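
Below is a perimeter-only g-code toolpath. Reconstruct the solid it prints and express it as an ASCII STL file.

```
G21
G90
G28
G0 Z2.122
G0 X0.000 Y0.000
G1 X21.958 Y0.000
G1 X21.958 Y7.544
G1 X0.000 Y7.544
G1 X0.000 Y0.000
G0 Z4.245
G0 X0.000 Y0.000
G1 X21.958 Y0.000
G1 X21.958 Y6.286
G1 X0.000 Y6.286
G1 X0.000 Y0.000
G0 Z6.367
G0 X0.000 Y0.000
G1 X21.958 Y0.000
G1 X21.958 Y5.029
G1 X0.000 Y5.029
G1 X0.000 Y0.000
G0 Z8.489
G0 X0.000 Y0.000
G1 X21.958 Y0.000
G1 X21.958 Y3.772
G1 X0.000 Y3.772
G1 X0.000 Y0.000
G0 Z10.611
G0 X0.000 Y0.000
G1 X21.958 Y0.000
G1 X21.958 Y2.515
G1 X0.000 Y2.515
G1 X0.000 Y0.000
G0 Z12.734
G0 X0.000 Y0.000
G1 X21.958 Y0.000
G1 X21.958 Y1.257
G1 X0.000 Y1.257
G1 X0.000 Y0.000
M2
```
solid part
  facet normal 0.0000 0.0000 -1.0000
    outer loop
      vertex 21.958 8.801 0.000
      vertex 21.958 0.000 0.000
      vertex 0.000 0.000 0.000
    endloop
  endfacet
  facet normal 0.0000 0.0000 -1.0000
    outer loop
      vertex 0.000 8.801 0.000
      vertex 21.958 8.801 0.000
      vertex 0.000 0.000 0.000
    endloop
  endfacet
  facet normal 0.0000 -1.0000 0.0000
    outer loop
      vertex 0.000 0.000 0.000
      vertex 21.958 0.000 0.000
      vertex 21.958 0.000 14.856
    endloop
  endfacet
  facet normal 0.0000 -1.0000 0.0000
    outer loop
      vertex 0.000 0.000 0.000
      vertex 21.958 0.000 14.856
      vertex 0.000 0.000 14.856
    endloop
  endfacet
  facet normal 0.0000 0.8604 0.5097
    outer loop
      vertex 0.000 0.000 14.856
      vertex 21.958 0.000 14.856
      vertex 21.958 8.801 0.000
    endloop
  endfacet
  facet normal 0.0000 0.8604 0.5097
    outer loop
      vertex 0.000 0.000 14.856
      vertex 21.958 8.801 0.000
      vertex 0.000 8.801 0.000
    endloop
  endfacet
  facet normal -1.0000 0.0000 0.0000
    outer loop
      vertex 0.000 0.000 14.856
      vertex 0.000 8.801 0.000
      vertex 0.000 0.000 0.000
    endloop
  endfacet
  facet normal 1.0000 0.0000 0.0000
    outer loop
      vertex 21.958 0.000 0.000
      vertex 21.958 8.801 0.000
      vertex 21.958 0.000 14.856
    endloop
  endfacet
endsolid part

The G0 Z moves step by Δz≈2.122 mm. The G1 loops shrink linearly with z, so the solid tapers from its base footprint up to z≈14.9. Closing with a flat bottom cap and the tapered top and triangulating gives 8 facets — a wedge (ramp): 22 × 8.8 mm base, rising to 14.9 mm along the y=0 edge and sloping linearly to z=0 at y=8.8.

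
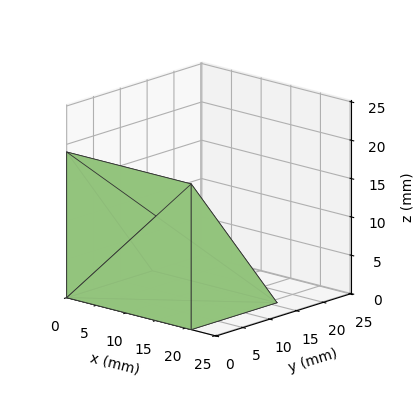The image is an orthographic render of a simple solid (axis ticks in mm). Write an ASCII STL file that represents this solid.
Reading the render: the shape is a wedge (ramp): 21 × 16 mm base, rising to 19 mm along the y=0 edge and sloping linearly to z=0 at y=16 (dimensions read to the nearest mm from the axis ticks). For the STL, each face is triangulated and given an outward normal.

solid part
  facet normal 0.0000 0.0000 -1.0000
    outer loop
      vertex 21.0 16.0 0.0
      vertex 21.0 0.0 0.0
      vertex 0.0 0.0 0.0
    endloop
  endfacet
  facet normal 0.0000 0.0000 -1.0000
    outer loop
      vertex 0.0 16.0 0.0
      vertex 21.0 16.0 0.0
      vertex 0.0 0.0 0.0
    endloop
  endfacet
  facet normal 0.0000 -1.0000 0.0000
    outer loop
      vertex 0.0 0.0 0.0
      vertex 21.0 0.0 0.0
      vertex 21.0 0.0 19.0
    endloop
  endfacet
  facet normal 0.0000 -1.0000 0.0000
    outer loop
      vertex 0.0 0.0 0.0
      vertex 21.0 0.0 19.0
      vertex 0.0 0.0 19.0
    endloop
  endfacet
  facet normal 0.0000 0.7649 0.6441
    outer loop
      vertex 0.0 0.0 19.0
      vertex 21.0 0.0 19.0
      vertex 21.0 16.0 0.0
    endloop
  endfacet
  facet normal 0.0000 0.7649 0.6441
    outer loop
      vertex 0.0 0.0 19.0
      vertex 21.0 16.0 0.0
      vertex 0.0 16.0 0.0
    endloop
  endfacet
  facet normal -1.0000 0.0000 0.0000
    outer loop
      vertex 0.0 0.0 19.0
      vertex 0.0 16.0 0.0
      vertex 0.0 0.0 0.0
    endloop
  endfacet
  facet normal 1.0000 0.0000 0.0000
    outer loop
      vertex 21.0 0.0 0.0
      vertex 21.0 16.0 0.0
      vertex 21.0 0.0 19.0
    endloop
  endfacet
endsolid part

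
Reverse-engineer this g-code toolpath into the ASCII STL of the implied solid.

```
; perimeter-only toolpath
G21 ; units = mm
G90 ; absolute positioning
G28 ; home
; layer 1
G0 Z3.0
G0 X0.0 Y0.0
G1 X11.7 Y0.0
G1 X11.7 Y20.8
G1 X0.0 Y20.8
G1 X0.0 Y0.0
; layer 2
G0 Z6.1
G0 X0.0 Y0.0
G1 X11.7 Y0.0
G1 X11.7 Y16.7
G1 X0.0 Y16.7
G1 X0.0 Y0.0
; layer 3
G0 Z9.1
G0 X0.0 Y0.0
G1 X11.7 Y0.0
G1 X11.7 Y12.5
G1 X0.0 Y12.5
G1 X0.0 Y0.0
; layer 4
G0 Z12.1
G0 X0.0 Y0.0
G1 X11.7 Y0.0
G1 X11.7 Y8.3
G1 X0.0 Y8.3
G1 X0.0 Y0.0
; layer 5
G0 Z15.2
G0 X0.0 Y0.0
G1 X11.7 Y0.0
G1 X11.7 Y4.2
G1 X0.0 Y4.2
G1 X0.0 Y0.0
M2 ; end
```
solid part
  facet normal 0.0000 0.0000 -1.0000
    outer loop
      vertex 11.7 25.0 0.0
      vertex 11.7 0.0 0.0
      vertex 0.0 0.0 0.0
    endloop
  endfacet
  facet normal 0.0000 0.0000 -1.0000
    outer loop
      vertex 0.0 25.0 0.0
      vertex 11.7 25.0 0.0
      vertex 0.0 0.0 0.0
    endloop
  endfacet
  facet normal 0.0000 -1.0000 0.0000
    outer loop
      vertex 0.0 0.0 0.0
      vertex 11.7 0.0 0.0
      vertex 11.7 0.0 18.2
    endloop
  endfacet
  facet normal 0.0000 -1.0000 0.0000
    outer loop
      vertex 0.0 0.0 0.0
      vertex 11.7 0.0 18.2
      vertex 0.0 0.0 18.2
    endloop
  endfacet
  facet normal 0.0000 0.5886 0.8085
    outer loop
      vertex 0.0 0.0 18.2
      vertex 11.7 0.0 18.2
      vertex 11.7 25.0 0.0
    endloop
  endfacet
  facet normal 0.0000 0.5886 0.8085
    outer loop
      vertex 0.0 0.0 18.2
      vertex 11.7 25.0 0.0
      vertex 0.0 25.0 0.0
    endloop
  endfacet
  facet normal -1.0000 0.0000 0.0000
    outer loop
      vertex 0.0 0.0 18.2
      vertex 0.0 25.0 0.0
      vertex 0.0 0.0 0.0
    endloop
  endfacet
  facet normal 1.0000 0.0000 0.0000
    outer loop
      vertex 11.7 0.0 0.0
      vertex 11.7 25.0 0.0
      vertex 11.7 0.0 18.2
    endloop
  endfacet
endsolid part

The G0 Z moves step by Δz≈3.0 mm. The G1 loops shrink linearly with z, so the solid tapers from its base footprint up to z≈18.2. Closing with a flat bottom cap and the tapered top and triangulating gives 8 facets — a wedge (ramp): 11.7 × 25 mm base, rising to 18.2 mm along the y=0 edge and sloping linearly to z=0 at y=25.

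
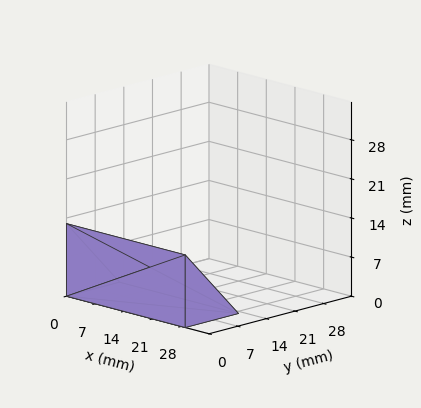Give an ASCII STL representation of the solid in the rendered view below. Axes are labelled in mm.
Reading the render: the shape is a wedge (ramp): 29 × 13 mm base, rising to 13 mm along the y=0 edge and sloping linearly to z=0 at y=13 (dimensions read to the nearest mm from the axis ticks). For the STL, each face is triangulated and given an outward normal.

solid part
  facet normal 0.0000 0.0000 -1.0000
    outer loop
      vertex 29.00 13.00 0.00
      vertex 29.00 0.00 0.00
      vertex 0.00 0.00 0.00
    endloop
  endfacet
  facet normal 0.0000 0.0000 -1.0000
    outer loop
      vertex 0.00 13.00 0.00
      vertex 29.00 13.00 0.00
      vertex 0.00 0.00 0.00
    endloop
  endfacet
  facet normal 0.0000 -1.0000 0.0000
    outer loop
      vertex 0.00 0.00 0.00
      vertex 29.00 0.00 0.00
      vertex 29.00 0.00 13.00
    endloop
  endfacet
  facet normal 0.0000 -1.0000 0.0000
    outer loop
      vertex 0.00 0.00 0.00
      vertex 29.00 0.00 13.00
      vertex 0.00 0.00 13.00
    endloop
  endfacet
  facet normal 0.0000 0.7071 0.7071
    outer loop
      vertex 0.00 0.00 13.00
      vertex 29.00 0.00 13.00
      vertex 29.00 13.00 0.00
    endloop
  endfacet
  facet normal 0.0000 0.7071 0.7071
    outer loop
      vertex 0.00 0.00 13.00
      vertex 29.00 13.00 0.00
      vertex 0.00 13.00 0.00
    endloop
  endfacet
  facet normal -1.0000 0.0000 0.0000
    outer loop
      vertex 0.00 0.00 13.00
      vertex 0.00 13.00 0.00
      vertex 0.00 0.00 0.00
    endloop
  endfacet
  facet normal 1.0000 0.0000 0.0000
    outer loop
      vertex 29.00 0.00 0.00
      vertex 29.00 13.00 0.00
      vertex 29.00 0.00 13.00
    endloop
  endfacet
endsolid part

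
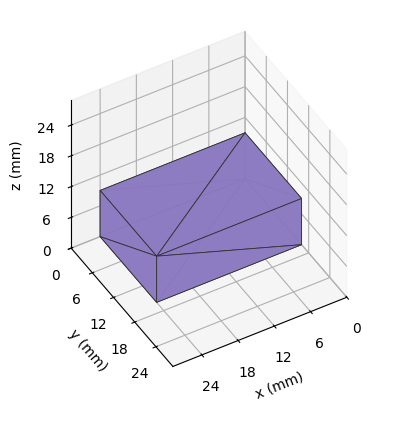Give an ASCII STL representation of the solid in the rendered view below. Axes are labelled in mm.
Reading the render: the shape is a rectangular box, roughly 24 × 16 mm footprint and 9 mm tall (dimensions read to the nearest mm from the axis ticks). For the STL, each face is triangulated and given an outward normal.

solid part
  facet normal 0.0000 0.0000 -1.0000
    outer loop
      vertex 24.00 16.00 0.00
      vertex 24.00 0.00 0.00
      vertex 0.00 0.00 0.00
    endloop
  endfacet
  facet normal 0.0000 0.0000 -1.0000
    outer loop
      vertex 0.00 16.00 0.00
      vertex 24.00 16.00 0.00
      vertex 0.00 0.00 0.00
    endloop
  endfacet
  facet normal 0.0000 0.0000 1.0000
    outer loop
      vertex 0.00 0.00 9.00
      vertex 24.00 0.00 9.00
      vertex 24.00 16.00 9.00
    endloop
  endfacet
  facet normal 0.0000 0.0000 1.0000
    outer loop
      vertex 0.00 0.00 9.00
      vertex 24.00 16.00 9.00
      vertex 0.00 16.00 9.00
    endloop
  endfacet
  facet normal 0.0000 -1.0000 0.0000
    outer loop
      vertex 0.00 0.00 0.00
      vertex 24.00 0.00 0.00
      vertex 24.00 0.00 9.00
    endloop
  endfacet
  facet normal 0.0000 -1.0000 0.0000
    outer loop
      vertex 0.00 0.00 0.00
      vertex 24.00 0.00 9.00
      vertex 0.00 0.00 9.00
    endloop
  endfacet
  facet normal 0.0000 1.0000 0.0000
    outer loop
      vertex 24.00 16.00 9.00
      vertex 24.00 16.00 0.00
      vertex 0.00 16.00 0.00
    endloop
  endfacet
  facet normal 0.0000 1.0000 0.0000
    outer loop
      vertex 0.00 16.00 9.00
      vertex 24.00 16.00 9.00
      vertex 0.00 16.00 0.00
    endloop
  endfacet
  facet normal -1.0000 0.0000 0.0000
    outer loop
      vertex 0.00 16.00 9.00
      vertex 0.00 16.00 0.00
      vertex 0.00 0.00 0.00
    endloop
  endfacet
  facet normal -1.0000 0.0000 0.0000
    outer loop
      vertex 0.00 0.00 9.00
      vertex 0.00 16.00 9.00
      vertex 0.00 0.00 0.00
    endloop
  endfacet
  facet normal 1.0000 0.0000 0.0000
    outer loop
      vertex 24.00 0.00 0.00
      vertex 24.00 16.00 0.00
      vertex 24.00 16.00 9.00
    endloop
  endfacet
  facet normal 1.0000 0.0000 0.0000
    outer loop
      vertex 24.00 0.00 0.00
      vertex 24.00 16.00 9.00
      vertex 24.00 0.00 9.00
    endloop
  endfacet
endsolid part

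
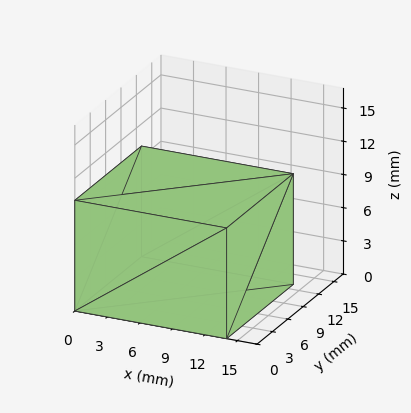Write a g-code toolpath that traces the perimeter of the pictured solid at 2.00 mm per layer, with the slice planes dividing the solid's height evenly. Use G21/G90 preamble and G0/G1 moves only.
Reading the render: the shape is a rectangular box, roughly 14 × 13 mm footprint and 10 mm tall (dimensions read to the nearest mm from the axis ticks). For the g-code, the solid's height is divided into equal slices at the stated Δz and each level perimeter traced with G1 moves after a G0 lift.

; perimeter-only toolpath
G21 ; units = mm
G90 ; absolute positioning
G28 ; home
; layer 1
G0 Z2.00
G0 X0.00 Y0.00
G1 X14.00 Y0.00
G1 X14.00 Y13.00
G1 X0.00 Y13.00
G1 X0.00 Y0.00
; layer 2
G0 Z4.00
G0 X0.00 Y0.00
G1 X14.00 Y0.00
G1 X14.00 Y13.00
G1 X0.00 Y13.00
G1 X0.00 Y0.00
; layer 3
G0 Z6.00
G0 X0.00 Y0.00
G1 X14.00 Y0.00
G1 X14.00 Y13.00
G1 X0.00 Y13.00
G1 X0.00 Y0.00
; layer 4
G0 Z8.00
G0 X0.00 Y0.00
G1 X14.00 Y0.00
G1 X14.00 Y13.00
G1 X0.00 Y13.00
G1 X0.00 Y0.00
; layer 5
G0 Z10.00
G0 X0.00 Y0.00
G1 X14.00 Y0.00
G1 X14.00 Y13.00
G1 X0.00 Y13.00
G1 X0.00 Y0.00
M2 ; end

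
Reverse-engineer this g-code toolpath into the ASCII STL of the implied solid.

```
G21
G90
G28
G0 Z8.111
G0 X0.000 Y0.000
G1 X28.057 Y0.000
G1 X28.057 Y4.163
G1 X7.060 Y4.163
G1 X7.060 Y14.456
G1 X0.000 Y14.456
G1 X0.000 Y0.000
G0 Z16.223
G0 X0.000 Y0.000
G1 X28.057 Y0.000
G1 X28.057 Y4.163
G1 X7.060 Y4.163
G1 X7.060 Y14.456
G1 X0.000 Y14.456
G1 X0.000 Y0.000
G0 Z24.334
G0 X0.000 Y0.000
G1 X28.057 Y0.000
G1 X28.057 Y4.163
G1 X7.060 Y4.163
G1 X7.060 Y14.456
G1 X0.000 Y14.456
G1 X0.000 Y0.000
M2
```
solid part
  facet normal 0.0000 0.0000 -1.0000
    outer loop
      vertex 28.057 4.163 0.000
      vertex 28.057 0.000 0.000
      vertex 0.000 0.000 0.000
    endloop
  endfacet
  facet normal 0.0000 0.0000 -1.0000
    outer loop
      vertex 7.060 4.163 0.000
      vertex 28.057 4.163 0.000
      vertex 0.000 0.000 0.000
    endloop
  endfacet
  facet normal 0.0000 0.0000 -1.0000
    outer loop
      vertex 7.060 14.456 0.000
      vertex 7.060 4.163 0.000
      vertex 0.000 0.000 0.000
    endloop
  endfacet
  facet normal 0.0000 0.0000 -1.0000
    outer loop
      vertex 0.000 14.456 0.000
      vertex 7.060 14.456 0.000
      vertex 0.000 0.000 0.000
    endloop
  endfacet
  facet normal 0.0000 0.0000 1.0000
    outer loop
      vertex 0.000 0.000 24.334
      vertex 28.057 0.000 24.334
      vertex 28.057 4.163 24.334
    endloop
  endfacet
  facet normal 0.0000 0.0000 1.0000
    outer loop
      vertex 0.000 0.000 24.334
      vertex 28.057 4.163 24.334
      vertex 7.060 4.163 24.334
    endloop
  endfacet
  facet normal 0.0000 0.0000 1.0000
    outer loop
      vertex 0.000 0.000 24.334
      vertex 7.060 4.163 24.334
      vertex 7.060 14.456 24.334
    endloop
  endfacet
  facet normal 0.0000 0.0000 1.0000
    outer loop
      vertex 0.000 0.000 24.334
      vertex 7.060 14.456 24.334
      vertex 0.000 14.456 24.334
    endloop
  endfacet
  facet normal 0.0000 -1.0000 0.0000
    outer loop
      vertex 0.000 0.000 0.000
      vertex 28.057 0.000 0.000
      vertex 28.057 0.000 24.334
    endloop
  endfacet
  facet normal 0.0000 -1.0000 0.0000
    outer loop
      vertex 0.000 0.000 0.000
      vertex 28.057 0.000 24.334
      vertex 0.000 0.000 24.334
    endloop
  endfacet
  facet normal 1.0000 0.0000 0.0000
    outer loop
      vertex 28.057 0.000 0.000
      vertex 28.057 4.163 0.000
      vertex 28.057 4.163 24.334
    endloop
  endfacet
  facet normal 1.0000 0.0000 0.0000
    outer loop
      vertex 28.057 0.000 0.000
      vertex 28.057 4.163 24.334
      vertex 28.057 0.000 24.334
    endloop
  endfacet
  facet normal 0.0000 1.0000 0.0000
    outer loop
      vertex 28.057 4.163 0.000
      vertex 7.060 4.163 0.000
      vertex 7.060 4.163 24.334
    endloop
  endfacet
  facet normal 0.0000 1.0000 0.0000
    outer loop
      vertex 28.057 4.163 0.000
      vertex 7.060 4.163 24.334
      vertex 28.057 4.163 24.334
    endloop
  endfacet
  facet normal 1.0000 0.0000 0.0000
    outer loop
      vertex 7.060 4.163 0.000
      vertex 7.060 14.456 0.000
      vertex 7.060 14.456 24.334
    endloop
  endfacet
  facet normal 1.0000 0.0000 0.0000
    outer loop
      vertex 7.060 4.163 0.000
      vertex 7.060 14.456 24.334
      vertex 7.060 4.163 24.334
    endloop
  endfacet
  facet normal 0.0000 1.0000 0.0000
    outer loop
      vertex 7.060 14.456 0.000
      vertex 0.000 14.456 0.000
      vertex 0.000 14.456 24.334
    endloop
  endfacet
  facet normal 0.0000 1.0000 0.0000
    outer loop
      vertex 7.060 14.456 0.000
      vertex 0.000 14.456 24.334
      vertex 7.060 14.456 24.334
    endloop
  endfacet
  facet normal -1.0000 0.0000 0.0000
    outer loop
      vertex 0.000 14.456 0.000
      vertex 0.000 0.000 0.000
      vertex 0.000 0.000 24.334
    endloop
  endfacet
  facet normal -1.0000 0.0000 0.0000
    outer loop
      vertex 0.000 14.456 0.000
      vertex 0.000 0.000 24.334
      vertex 0.000 14.456 24.334
    endloop
  endfacet
endsolid part

The G0 Z moves step by Δz≈8.111 mm. Every layer's G1 loop is the same polygon, so the solid is a straight extrusion of it from z=0 to z≈24.3. Closing with flat bottom and top caps and triangulating gives 20 facets — an L-shaped prism: outer 28.1 × 14.5 mm, arm thicknesses ≈ 4.16 mm (horizontal) and 7.06 mm (vertical), extruded 24.3 mm in z.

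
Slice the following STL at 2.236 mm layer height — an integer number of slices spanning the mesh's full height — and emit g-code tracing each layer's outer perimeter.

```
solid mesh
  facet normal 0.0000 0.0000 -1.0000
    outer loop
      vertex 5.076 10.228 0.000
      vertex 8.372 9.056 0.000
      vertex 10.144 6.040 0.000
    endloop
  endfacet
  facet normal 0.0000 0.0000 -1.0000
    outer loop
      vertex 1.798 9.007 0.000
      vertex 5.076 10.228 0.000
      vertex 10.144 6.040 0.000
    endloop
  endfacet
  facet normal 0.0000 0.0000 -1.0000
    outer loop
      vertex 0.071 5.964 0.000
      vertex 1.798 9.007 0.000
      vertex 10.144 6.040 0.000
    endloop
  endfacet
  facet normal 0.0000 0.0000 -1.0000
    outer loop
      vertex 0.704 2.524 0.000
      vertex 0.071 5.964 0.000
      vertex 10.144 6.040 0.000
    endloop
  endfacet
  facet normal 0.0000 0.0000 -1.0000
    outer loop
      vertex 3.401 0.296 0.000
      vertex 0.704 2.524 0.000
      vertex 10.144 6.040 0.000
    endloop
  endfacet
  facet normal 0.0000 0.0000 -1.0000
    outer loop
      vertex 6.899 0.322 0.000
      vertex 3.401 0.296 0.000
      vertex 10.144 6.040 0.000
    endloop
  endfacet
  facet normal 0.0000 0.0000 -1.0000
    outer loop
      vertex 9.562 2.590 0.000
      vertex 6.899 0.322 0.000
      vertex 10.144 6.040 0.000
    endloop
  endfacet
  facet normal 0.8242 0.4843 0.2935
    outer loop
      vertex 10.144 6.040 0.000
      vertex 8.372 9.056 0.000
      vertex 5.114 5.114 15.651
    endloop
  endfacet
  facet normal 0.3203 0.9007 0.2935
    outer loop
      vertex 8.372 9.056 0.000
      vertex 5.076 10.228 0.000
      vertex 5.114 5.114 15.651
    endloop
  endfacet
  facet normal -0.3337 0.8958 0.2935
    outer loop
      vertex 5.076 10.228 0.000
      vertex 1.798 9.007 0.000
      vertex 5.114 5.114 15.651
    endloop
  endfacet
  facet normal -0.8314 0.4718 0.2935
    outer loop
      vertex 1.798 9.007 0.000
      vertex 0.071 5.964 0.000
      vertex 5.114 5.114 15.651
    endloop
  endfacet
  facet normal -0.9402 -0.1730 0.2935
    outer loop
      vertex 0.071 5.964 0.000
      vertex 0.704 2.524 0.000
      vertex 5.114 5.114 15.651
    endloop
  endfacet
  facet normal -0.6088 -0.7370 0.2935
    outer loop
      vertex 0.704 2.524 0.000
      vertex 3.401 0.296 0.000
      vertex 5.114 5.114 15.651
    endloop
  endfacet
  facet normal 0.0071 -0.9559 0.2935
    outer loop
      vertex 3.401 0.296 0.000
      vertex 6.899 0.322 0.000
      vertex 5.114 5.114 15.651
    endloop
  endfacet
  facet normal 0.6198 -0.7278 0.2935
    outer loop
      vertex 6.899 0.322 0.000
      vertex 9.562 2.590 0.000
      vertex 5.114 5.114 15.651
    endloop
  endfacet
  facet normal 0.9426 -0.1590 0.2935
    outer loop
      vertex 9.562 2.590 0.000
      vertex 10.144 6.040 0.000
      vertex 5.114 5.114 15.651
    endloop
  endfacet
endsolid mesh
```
; perimeter-only toolpath
G21 ; units = mm
G90 ; absolute positioning
G28 ; home
; layer 1
G0 Z2.236
G0 X9.425 Y5.908
G1 X7.907 Y8.493
G1 X5.081 Y9.497
G1 X2.272 Y8.451
G1 X0.791 Y5.843
G1 X1.334 Y2.894
G1 X3.646 Y0.984
G1 X6.644 Y1.007
G1 X8.927 Y2.951
G1 X9.425 Y5.908
; layer 2
G0 Z4.472
G0 X8.707 Y5.775
G1 X7.441 Y7.930
G1 X5.087 Y8.767
G1 X2.745 Y7.895
G1 X1.512 Y5.721
G1 X1.964 Y3.264
G1 X3.890 Y1.673
G1 X6.389 Y1.691
G1 X8.291 Y3.311
G1 X8.707 Y5.775
; layer 3
G0 Z6.708
G0 X7.988 Y5.643
G1 X6.976 Y7.367
G1 X5.092 Y8.036
G1 X3.219 Y7.339
G1 X2.232 Y5.600
G1 X2.594 Y3.634
G1 X4.135 Y2.361
G1 X6.134 Y2.376
G1 X7.656 Y3.672
G1 X7.988 Y5.643
; layer 4
G0 Z8.943
G0 X7.270 Y5.511
G1 X6.510 Y6.803
G1 X5.098 Y7.306
G1 X3.693 Y6.782
G1 X2.953 Y5.478
G1 X3.224 Y4.004
G1 X4.380 Y3.049
G1 X5.879 Y3.060
G1 X7.020 Y4.032
G1 X7.270 Y5.511
; layer 5
G0 Z11.179
G0 X6.551 Y5.379
G1 X6.045 Y6.240
G1 X5.103 Y6.575
G1 X4.167 Y6.226
G1 X3.673 Y5.357
G1 X3.854 Y4.374
G1 X4.625 Y3.737
G1 X5.624 Y3.745
G1 X6.385 Y4.393
G1 X6.551 Y5.379
; layer 6
G0 Z13.415
G0 X5.833 Y5.246
G1 X5.579 Y5.677
G1 X5.109 Y5.845
G1 X4.640 Y5.670
G1 X4.394 Y5.235
G1 X4.484 Y4.744
G1 X4.869 Y4.426
G1 X5.369 Y4.429
G1 X5.749 Y4.753
G1 X5.833 Y5.246
M2 ; end

The solid is a regular 9-sided pyramid, base circumscribed radius ≈ 5.11 mm, apex at z ≈ 15.7 mm. Slicing at Δz = 2.236 mm — 7 equal slices spanning the solid's height, so layer i sits at z = i·h/7 — gives 6 non-empty perimeters. Each is a 9-segment closed polygon; G0 lifts to the layer z and rapids to the start vertex, then G1 traces the edges. The cross-section shrinks linearly with z (the slice at the apex is degenerate and omitted).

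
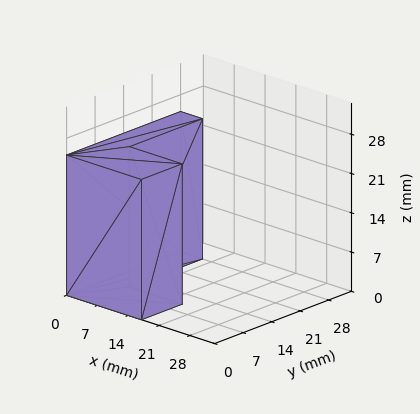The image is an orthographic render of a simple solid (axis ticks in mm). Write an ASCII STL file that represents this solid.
Reading the render: the shape is an L-shaped prism: outer 17 × 28 mm, arm thicknesses ≈ 10 mm (horizontal) and 5 mm (vertical), extruded 25 mm in z (dimensions read to the nearest mm from the axis ticks). For the STL, each face is triangulated and given an outward normal.

solid part
  facet normal 0.0000 0.0000 -1.0000
    outer loop
      vertex 17.000 10.000 0.000
      vertex 17.000 0.000 0.000
      vertex 0.000 0.000 0.000
    endloop
  endfacet
  facet normal 0.0000 0.0000 -1.0000
    outer loop
      vertex 5.000 10.000 0.000
      vertex 17.000 10.000 0.000
      vertex 0.000 0.000 0.000
    endloop
  endfacet
  facet normal 0.0000 0.0000 -1.0000
    outer loop
      vertex 5.000 28.000 0.000
      vertex 5.000 10.000 0.000
      vertex 0.000 0.000 0.000
    endloop
  endfacet
  facet normal 0.0000 0.0000 -1.0000
    outer loop
      vertex 0.000 28.000 0.000
      vertex 5.000 28.000 0.000
      vertex 0.000 0.000 0.000
    endloop
  endfacet
  facet normal 0.0000 0.0000 1.0000
    outer loop
      vertex 0.000 0.000 25.000
      vertex 17.000 0.000 25.000
      vertex 17.000 10.000 25.000
    endloop
  endfacet
  facet normal 0.0000 0.0000 1.0000
    outer loop
      vertex 0.000 0.000 25.000
      vertex 17.000 10.000 25.000
      vertex 5.000 10.000 25.000
    endloop
  endfacet
  facet normal 0.0000 0.0000 1.0000
    outer loop
      vertex 0.000 0.000 25.000
      vertex 5.000 10.000 25.000
      vertex 5.000 28.000 25.000
    endloop
  endfacet
  facet normal 0.0000 0.0000 1.0000
    outer loop
      vertex 0.000 0.000 25.000
      vertex 5.000 28.000 25.000
      vertex 0.000 28.000 25.000
    endloop
  endfacet
  facet normal 0.0000 -1.0000 0.0000
    outer loop
      vertex 0.000 0.000 0.000
      vertex 17.000 0.000 0.000
      vertex 17.000 0.000 25.000
    endloop
  endfacet
  facet normal 0.0000 -1.0000 0.0000
    outer loop
      vertex 0.000 0.000 0.000
      vertex 17.000 0.000 25.000
      vertex 0.000 0.000 25.000
    endloop
  endfacet
  facet normal 1.0000 0.0000 0.0000
    outer loop
      vertex 17.000 0.000 0.000
      vertex 17.000 10.000 0.000
      vertex 17.000 10.000 25.000
    endloop
  endfacet
  facet normal 1.0000 0.0000 0.0000
    outer loop
      vertex 17.000 0.000 0.000
      vertex 17.000 10.000 25.000
      vertex 17.000 0.000 25.000
    endloop
  endfacet
  facet normal 0.0000 1.0000 0.0000
    outer loop
      vertex 17.000 10.000 0.000
      vertex 5.000 10.000 0.000
      vertex 5.000 10.000 25.000
    endloop
  endfacet
  facet normal 0.0000 1.0000 0.0000
    outer loop
      vertex 17.000 10.000 0.000
      vertex 5.000 10.000 25.000
      vertex 17.000 10.000 25.000
    endloop
  endfacet
  facet normal 1.0000 0.0000 0.0000
    outer loop
      vertex 5.000 10.000 0.000
      vertex 5.000 28.000 0.000
      vertex 5.000 28.000 25.000
    endloop
  endfacet
  facet normal 1.0000 0.0000 0.0000
    outer loop
      vertex 5.000 10.000 0.000
      vertex 5.000 28.000 25.000
      vertex 5.000 10.000 25.000
    endloop
  endfacet
  facet normal 0.0000 1.0000 0.0000
    outer loop
      vertex 5.000 28.000 0.000
      vertex 0.000 28.000 0.000
      vertex 0.000 28.000 25.000
    endloop
  endfacet
  facet normal 0.0000 1.0000 0.0000
    outer loop
      vertex 5.000 28.000 0.000
      vertex 0.000 28.000 25.000
      vertex 5.000 28.000 25.000
    endloop
  endfacet
  facet normal -1.0000 0.0000 0.0000
    outer loop
      vertex 0.000 28.000 0.000
      vertex 0.000 0.000 0.000
      vertex 0.000 0.000 25.000
    endloop
  endfacet
  facet normal -1.0000 0.0000 0.0000
    outer loop
      vertex 0.000 28.000 0.000
      vertex 0.000 0.000 25.000
      vertex 0.000 28.000 25.000
    endloop
  endfacet
endsolid part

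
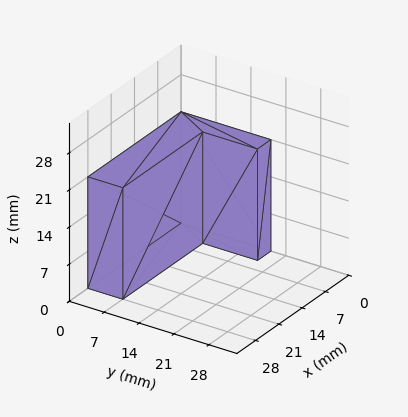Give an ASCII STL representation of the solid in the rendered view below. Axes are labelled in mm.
Reading the render: the shape is an L-shaped prism: outer 28 × 18 mm, arm thicknesses ≈ 7 mm (horizontal) and 4 mm (vertical), extruded 21 mm in z (dimensions read to the nearest mm from the axis ticks). For the STL, each face is triangulated and given an outward normal.

solid part
  facet normal 0.0000 0.0000 -1.0000
    outer loop
      vertex 28.000 7.000 0.000
      vertex 28.000 0.000 0.000
      vertex 0.000 0.000 0.000
    endloop
  endfacet
  facet normal 0.0000 0.0000 -1.0000
    outer loop
      vertex 4.000 7.000 0.000
      vertex 28.000 7.000 0.000
      vertex 0.000 0.000 0.000
    endloop
  endfacet
  facet normal 0.0000 0.0000 -1.0000
    outer loop
      vertex 4.000 18.000 0.000
      vertex 4.000 7.000 0.000
      vertex 0.000 0.000 0.000
    endloop
  endfacet
  facet normal 0.0000 0.0000 -1.0000
    outer loop
      vertex 0.000 18.000 0.000
      vertex 4.000 18.000 0.000
      vertex 0.000 0.000 0.000
    endloop
  endfacet
  facet normal 0.0000 0.0000 1.0000
    outer loop
      vertex 0.000 0.000 21.000
      vertex 28.000 0.000 21.000
      vertex 28.000 7.000 21.000
    endloop
  endfacet
  facet normal 0.0000 0.0000 1.0000
    outer loop
      vertex 0.000 0.000 21.000
      vertex 28.000 7.000 21.000
      vertex 4.000 7.000 21.000
    endloop
  endfacet
  facet normal 0.0000 0.0000 1.0000
    outer loop
      vertex 0.000 0.000 21.000
      vertex 4.000 7.000 21.000
      vertex 4.000 18.000 21.000
    endloop
  endfacet
  facet normal 0.0000 0.0000 1.0000
    outer loop
      vertex 0.000 0.000 21.000
      vertex 4.000 18.000 21.000
      vertex 0.000 18.000 21.000
    endloop
  endfacet
  facet normal 0.0000 -1.0000 0.0000
    outer loop
      vertex 0.000 0.000 0.000
      vertex 28.000 0.000 0.000
      vertex 28.000 0.000 21.000
    endloop
  endfacet
  facet normal 0.0000 -1.0000 0.0000
    outer loop
      vertex 0.000 0.000 0.000
      vertex 28.000 0.000 21.000
      vertex 0.000 0.000 21.000
    endloop
  endfacet
  facet normal 1.0000 0.0000 0.0000
    outer loop
      vertex 28.000 0.000 0.000
      vertex 28.000 7.000 0.000
      vertex 28.000 7.000 21.000
    endloop
  endfacet
  facet normal 1.0000 0.0000 0.0000
    outer loop
      vertex 28.000 0.000 0.000
      vertex 28.000 7.000 21.000
      vertex 28.000 0.000 21.000
    endloop
  endfacet
  facet normal 0.0000 1.0000 0.0000
    outer loop
      vertex 28.000 7.000 0.000
      vertex 4.000 7.000 0.000
      vertex 4.000 7.000 21.000
    endloop
  endfacet
  facet normal 0.0000 1.0000 0.0000
    outer loop
      vertex 28.000 7.000 0.000
      vertex 4.000 7.000 21.000
      vertex 28.000 7.000 21.000
    endloop
  endfacet
  facet normal 1.0000 0.0000 0.0000
    outer loop
      vertex 4.000 7.000 0.000
      vertex 4.000 18.000 0.000
      vertex 4.000 18.000 21.000
    endloop
  endfacet
  facet normal 1.0000 0.0000 0.0000
    outer loop
      vertex 4.000 7.000 0.000
      vertex 4.000 18.000 21.000
      vertex 4.000 7.000 21.000
    endloop
  endfacet
  facet normal 0.0000 1.0000 0.0000
    outer loop
      vertex 4.000 18.000 0.000
      vertex 0.000 18.000 0.000
      vertex 0.000 18.000 21.000
    endloop
  endfacet
  facet normal 0.0000 1.0000 0.0000
    outer loop
      vertex 4.000 18.000 0.000
      vertex 0.000 18.000 21.000
      vertex 4.000 18.000 21.000
    endloop
  endfacet
  facet normal -1.0000 0.0000 0.0000
    outer loop
      vertex 0.000 18.000 0.000
      vertex 0.000 0.000 0.000
      vertex 0.000 0.000 21.000
    endloop
  endfacet
  facet normal -1.0000 0.0000 0.0000
    outer loop
      vertex 0.000 18.000 0.000
      vertex 0.000 0.000 21.000
      vertex 0.000 18.000 21.000
    endloop
  endfacet
endsolid part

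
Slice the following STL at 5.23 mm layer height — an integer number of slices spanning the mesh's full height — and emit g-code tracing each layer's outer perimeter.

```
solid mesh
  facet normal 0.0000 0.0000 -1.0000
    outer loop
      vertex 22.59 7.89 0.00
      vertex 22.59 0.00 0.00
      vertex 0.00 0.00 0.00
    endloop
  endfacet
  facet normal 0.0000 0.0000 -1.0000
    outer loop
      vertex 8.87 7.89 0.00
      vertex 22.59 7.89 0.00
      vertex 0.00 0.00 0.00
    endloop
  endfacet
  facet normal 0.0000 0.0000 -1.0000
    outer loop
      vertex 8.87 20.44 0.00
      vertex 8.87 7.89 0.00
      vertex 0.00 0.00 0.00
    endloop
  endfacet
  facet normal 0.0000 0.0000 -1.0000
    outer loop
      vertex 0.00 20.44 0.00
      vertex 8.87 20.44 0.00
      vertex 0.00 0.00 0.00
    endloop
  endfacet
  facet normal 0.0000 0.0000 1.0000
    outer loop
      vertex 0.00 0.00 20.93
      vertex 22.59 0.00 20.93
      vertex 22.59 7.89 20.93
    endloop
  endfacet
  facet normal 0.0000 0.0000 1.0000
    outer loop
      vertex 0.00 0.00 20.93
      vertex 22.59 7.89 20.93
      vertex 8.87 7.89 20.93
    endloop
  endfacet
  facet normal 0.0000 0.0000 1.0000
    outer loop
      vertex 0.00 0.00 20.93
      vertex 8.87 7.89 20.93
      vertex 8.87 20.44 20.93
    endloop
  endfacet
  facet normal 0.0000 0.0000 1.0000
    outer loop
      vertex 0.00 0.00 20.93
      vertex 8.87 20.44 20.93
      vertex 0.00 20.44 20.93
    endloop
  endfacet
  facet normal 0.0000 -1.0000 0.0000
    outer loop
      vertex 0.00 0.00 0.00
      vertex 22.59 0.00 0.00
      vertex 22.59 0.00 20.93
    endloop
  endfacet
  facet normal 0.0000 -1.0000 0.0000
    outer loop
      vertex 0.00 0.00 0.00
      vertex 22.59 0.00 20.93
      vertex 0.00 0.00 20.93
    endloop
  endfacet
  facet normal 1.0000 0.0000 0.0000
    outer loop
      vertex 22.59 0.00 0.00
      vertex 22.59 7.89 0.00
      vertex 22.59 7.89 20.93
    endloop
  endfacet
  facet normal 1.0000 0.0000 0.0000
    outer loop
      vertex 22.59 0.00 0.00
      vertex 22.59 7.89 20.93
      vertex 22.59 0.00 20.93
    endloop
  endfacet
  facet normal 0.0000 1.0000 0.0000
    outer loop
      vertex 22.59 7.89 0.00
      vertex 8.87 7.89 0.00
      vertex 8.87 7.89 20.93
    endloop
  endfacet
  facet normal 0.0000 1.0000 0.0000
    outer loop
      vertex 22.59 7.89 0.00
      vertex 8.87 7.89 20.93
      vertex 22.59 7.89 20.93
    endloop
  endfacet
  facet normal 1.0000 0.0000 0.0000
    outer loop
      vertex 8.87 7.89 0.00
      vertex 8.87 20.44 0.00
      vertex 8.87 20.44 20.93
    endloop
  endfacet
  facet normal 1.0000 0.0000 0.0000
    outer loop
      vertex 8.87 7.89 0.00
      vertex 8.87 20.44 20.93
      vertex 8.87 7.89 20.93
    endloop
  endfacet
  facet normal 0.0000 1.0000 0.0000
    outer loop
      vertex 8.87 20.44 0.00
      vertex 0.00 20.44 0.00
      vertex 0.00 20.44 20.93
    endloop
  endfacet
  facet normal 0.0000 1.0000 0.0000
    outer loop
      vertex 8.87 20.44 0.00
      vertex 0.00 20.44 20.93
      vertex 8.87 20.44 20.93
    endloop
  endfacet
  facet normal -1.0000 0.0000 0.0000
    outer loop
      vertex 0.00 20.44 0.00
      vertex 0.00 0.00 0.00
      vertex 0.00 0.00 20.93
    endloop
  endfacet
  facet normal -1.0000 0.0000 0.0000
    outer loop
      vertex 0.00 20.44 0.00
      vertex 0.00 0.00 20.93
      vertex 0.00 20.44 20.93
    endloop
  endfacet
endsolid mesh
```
; perimeter-only toolpath
G21 ; units = mm
G90 ; absolute positioning
G28 ; home
; layer 1
G0 Z5.23
G0 X0.00 Y0.00
G1 X22.59 Y0.00
G1 X22.59 Y7.89
G1 X8.87 Y7.89
G1 X8.87 Y20.44
G1 X0.00 Y20.44
G1 X0.00 Y0.00
; layer 2
G0 Z10.46
G0 X0.00 Y0.00
G1 X22.59 Y0.00
G1 X22.59 Y7.89
G1 X8.87 Y7.89
G1 X8.87 Y20.44
G1 X0.00 Y20.44
G1 X0.00 Y0.00
; layer 3
G0 Z15.70
G0 X0.00 Y0.00
G1 X22.59 Y0.00
G1 X22.59 Y7.89
G1 X8.87 Y7.89
G1 X8.87 Y20.44
G1 X0.00 Y20.44
G1 X0.00 Y0.00
; layer 4
G0 Z20.93
G0 X0.00 Y0.00
G1 X22.59 Y0.00
G1 X22.59 Y7.89
G1 X8.87 Y7.89
G1 X8.87 Y20.44
G1 X0.00 Y20.44
G1 X0.00 Y0.00
M2 ; end

The solid is an L-shaped prism: outer 22.6 × 20.4 mm, arm thicknesses ≈ 7.89 mm (horizontal) and 8.87 mm (vertical), extruded 20.9 mm in z. Slicing at Δz = 5.23 mm — 4 equal slices spanning the solid's height, so layer i sits at z = i·h/4 — gives 4 non-empty perimeters. Each is a 6-segment closed polygon; G0 lifts to the layer z and rapids to the start vertex, then G1 traces the edges.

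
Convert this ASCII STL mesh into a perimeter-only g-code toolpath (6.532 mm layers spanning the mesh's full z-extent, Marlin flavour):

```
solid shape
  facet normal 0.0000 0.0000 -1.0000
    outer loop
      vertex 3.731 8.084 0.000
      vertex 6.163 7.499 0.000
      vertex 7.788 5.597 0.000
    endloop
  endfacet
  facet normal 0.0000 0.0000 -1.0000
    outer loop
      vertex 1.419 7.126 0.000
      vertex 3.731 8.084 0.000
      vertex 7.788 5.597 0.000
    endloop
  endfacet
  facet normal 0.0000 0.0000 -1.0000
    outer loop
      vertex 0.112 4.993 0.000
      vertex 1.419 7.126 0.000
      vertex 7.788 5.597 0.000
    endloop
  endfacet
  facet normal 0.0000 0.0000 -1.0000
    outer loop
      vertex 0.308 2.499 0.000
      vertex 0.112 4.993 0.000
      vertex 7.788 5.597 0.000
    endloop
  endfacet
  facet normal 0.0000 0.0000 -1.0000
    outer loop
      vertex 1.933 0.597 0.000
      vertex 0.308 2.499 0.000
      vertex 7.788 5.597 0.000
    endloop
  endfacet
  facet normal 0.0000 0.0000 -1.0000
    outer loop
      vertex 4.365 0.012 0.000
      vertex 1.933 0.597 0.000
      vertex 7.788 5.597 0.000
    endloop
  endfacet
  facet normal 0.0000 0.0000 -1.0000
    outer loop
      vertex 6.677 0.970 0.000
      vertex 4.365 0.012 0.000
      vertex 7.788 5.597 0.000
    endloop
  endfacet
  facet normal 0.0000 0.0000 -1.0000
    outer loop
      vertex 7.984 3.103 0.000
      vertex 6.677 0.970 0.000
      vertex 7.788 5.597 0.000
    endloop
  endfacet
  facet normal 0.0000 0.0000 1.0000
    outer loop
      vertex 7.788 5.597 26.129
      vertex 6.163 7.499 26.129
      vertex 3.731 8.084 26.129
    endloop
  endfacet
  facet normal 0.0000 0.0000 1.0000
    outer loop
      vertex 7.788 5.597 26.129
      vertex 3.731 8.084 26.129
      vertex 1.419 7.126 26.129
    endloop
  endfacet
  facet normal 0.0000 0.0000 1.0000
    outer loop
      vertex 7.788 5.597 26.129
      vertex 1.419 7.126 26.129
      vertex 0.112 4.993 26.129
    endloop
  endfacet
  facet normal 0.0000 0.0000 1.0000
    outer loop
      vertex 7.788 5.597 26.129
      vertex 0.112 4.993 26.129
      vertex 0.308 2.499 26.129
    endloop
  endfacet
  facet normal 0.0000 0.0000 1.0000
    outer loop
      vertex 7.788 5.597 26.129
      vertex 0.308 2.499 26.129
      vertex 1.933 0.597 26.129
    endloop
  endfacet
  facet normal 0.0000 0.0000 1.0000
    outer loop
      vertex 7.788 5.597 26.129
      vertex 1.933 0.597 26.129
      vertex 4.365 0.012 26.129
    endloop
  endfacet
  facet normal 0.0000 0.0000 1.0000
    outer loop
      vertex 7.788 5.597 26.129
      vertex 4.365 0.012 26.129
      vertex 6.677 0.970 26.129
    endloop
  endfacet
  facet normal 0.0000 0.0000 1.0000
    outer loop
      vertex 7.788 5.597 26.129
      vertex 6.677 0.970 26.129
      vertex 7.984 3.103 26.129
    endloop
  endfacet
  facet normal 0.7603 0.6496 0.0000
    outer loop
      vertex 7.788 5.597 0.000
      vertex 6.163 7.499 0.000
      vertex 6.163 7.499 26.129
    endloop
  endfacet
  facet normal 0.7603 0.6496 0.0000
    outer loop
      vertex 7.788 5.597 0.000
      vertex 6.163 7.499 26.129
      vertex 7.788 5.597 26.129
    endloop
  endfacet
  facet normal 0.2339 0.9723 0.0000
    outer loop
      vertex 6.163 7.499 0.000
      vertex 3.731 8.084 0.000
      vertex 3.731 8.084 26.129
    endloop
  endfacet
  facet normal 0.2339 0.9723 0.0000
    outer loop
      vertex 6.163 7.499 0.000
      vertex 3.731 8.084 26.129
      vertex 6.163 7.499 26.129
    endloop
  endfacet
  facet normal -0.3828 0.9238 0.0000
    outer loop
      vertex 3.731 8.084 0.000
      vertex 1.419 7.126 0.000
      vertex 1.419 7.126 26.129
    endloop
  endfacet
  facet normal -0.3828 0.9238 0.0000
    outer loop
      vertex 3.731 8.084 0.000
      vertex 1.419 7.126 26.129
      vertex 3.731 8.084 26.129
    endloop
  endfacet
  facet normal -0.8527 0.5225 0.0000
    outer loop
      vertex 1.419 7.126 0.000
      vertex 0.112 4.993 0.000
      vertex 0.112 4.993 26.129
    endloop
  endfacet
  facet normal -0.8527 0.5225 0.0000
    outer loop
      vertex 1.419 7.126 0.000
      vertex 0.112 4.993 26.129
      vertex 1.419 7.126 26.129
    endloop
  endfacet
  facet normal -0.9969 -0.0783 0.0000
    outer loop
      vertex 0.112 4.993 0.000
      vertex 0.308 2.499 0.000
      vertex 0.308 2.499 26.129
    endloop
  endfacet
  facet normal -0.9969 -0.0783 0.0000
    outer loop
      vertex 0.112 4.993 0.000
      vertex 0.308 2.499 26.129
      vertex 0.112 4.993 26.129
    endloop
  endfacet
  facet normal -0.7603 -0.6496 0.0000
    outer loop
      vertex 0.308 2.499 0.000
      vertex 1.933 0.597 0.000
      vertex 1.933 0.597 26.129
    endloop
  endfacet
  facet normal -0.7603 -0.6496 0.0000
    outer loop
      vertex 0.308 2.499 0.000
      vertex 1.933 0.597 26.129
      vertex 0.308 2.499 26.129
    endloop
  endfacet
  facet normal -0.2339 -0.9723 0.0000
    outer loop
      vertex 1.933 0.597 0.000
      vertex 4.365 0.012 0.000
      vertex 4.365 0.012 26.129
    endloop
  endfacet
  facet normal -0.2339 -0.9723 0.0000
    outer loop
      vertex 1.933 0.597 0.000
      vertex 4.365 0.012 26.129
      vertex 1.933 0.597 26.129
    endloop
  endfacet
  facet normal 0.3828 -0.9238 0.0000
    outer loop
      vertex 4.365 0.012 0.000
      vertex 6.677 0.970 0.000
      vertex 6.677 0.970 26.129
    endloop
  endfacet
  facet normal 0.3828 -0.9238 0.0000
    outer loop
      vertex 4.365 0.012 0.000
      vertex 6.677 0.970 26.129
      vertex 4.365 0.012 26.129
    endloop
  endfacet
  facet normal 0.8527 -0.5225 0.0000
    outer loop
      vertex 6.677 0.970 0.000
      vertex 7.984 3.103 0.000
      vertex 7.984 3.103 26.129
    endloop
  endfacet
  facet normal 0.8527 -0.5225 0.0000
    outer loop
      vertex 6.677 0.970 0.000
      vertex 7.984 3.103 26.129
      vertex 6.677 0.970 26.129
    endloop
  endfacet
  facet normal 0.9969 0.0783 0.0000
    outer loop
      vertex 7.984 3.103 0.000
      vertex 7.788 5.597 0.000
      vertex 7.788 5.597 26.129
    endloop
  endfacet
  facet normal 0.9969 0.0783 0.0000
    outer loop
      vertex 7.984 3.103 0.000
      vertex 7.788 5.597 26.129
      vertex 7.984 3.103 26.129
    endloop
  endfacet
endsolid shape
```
; perimeter-only toolpath
G21 ; units = mm
G90 ; absolute positioning
G28 ; home
; layer 1
G0 Z6.532
G0 X7.788 Y5.597
G1 X6.163 Y7.499
G1 X3.731 Y8.084
G1 X1.419 Y7.126
G1 X0.112 Y4.993
G1 X0.308 Y2.499
G1 X1.933 Y0.597
G1 X4.365 Y0.012
G1 X6.677 Y0.970
G1 X7.984 Y3.103
G1 X7.788 Y5.597
; layer 2
G0 Z13.065
G0 X7.788 Y5.597
G1 X6.163 Y7.499
G1 X3.731 Y8.084
G1 X1.419 Y7.126
G1 X0.112 Y4.993
G1 X0.308 Y2.499
G1 X1.933 Y0.597
G1 X4.365 Y0.012
G1 X6.677 Y0.970
G1 X7.984 Y3.103
G1 X7.788 Y5.597
; layer 3
G0 Z19.597
G0 X7.788 Y5.597
G1 X6.163 Y7.499
G1 X3.731 Y8.084
G1 X1.419 Y7.126
G1 X0.112 Y4.993
G1 X0.308 Y2.499
G1 X1.933 Y0.597
G1 X4.365 Y0.012
G1 X6.677 Y0.970
G1 X7.984 Y3.103
G1 X7.788 Y5.597
; layer 4
G0 Z26.129
G0 X7.788 Y5.597
G1 X6.163 Y7.499
G1 X3.731 Y8.084
G1 X1.419 Y7.126
G1 X0.112 Y4.993
G1 X0.308 Y2.499
G1 X1.933 Y0.597
G1 X4.365 Y0.012
G1 X6.677 Y0.970
G1 X7.984 Y3.103
G1 X7.788 Y5.597
M2 ; end

The solid is a regular 10-sided prism (a cylinder approximated with 10 flat sides), circumscribed radius ≈ 4.05 mm, height ≈ 26.1 mm. Slicing at Δz = 6.532 mm — 4 equal slices spanning the solid's height, so layer i sits at z = i·h/4 — gives 4 non-empty perimeters. Each is a 10-segment closed polygon; G0 lifts to the layer z and rapids to the start vertex, then G1 traces the edges.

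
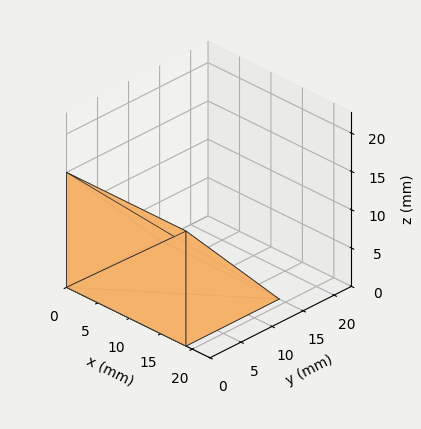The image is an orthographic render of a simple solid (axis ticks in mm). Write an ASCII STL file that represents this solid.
Reading the render: the shape is a wedge (ramp): 19 × 15 mm base, rising to 15 mm along the y=0 edge and sloping linearly to z=0 at y=15 (dimensions read to the nearest mm from the axis ticks). For the STL, each face is triangulated and given an outward normal.

solid part
  facet normal 0.0000 0.0000 -1.0000
    outer loop
      vertex 19.000 15.000 0.000
      vertex 19.000 0.000 0.000
      vertex 0.000 0.000 0.000
    endloop
  endfacet
  facet normal 0.0000 0.0000 -1.0000
    outer loop
      vertex 0.000 15.000 0.000
      vertex 19.000 15.000 0.000
      vertex 0.000 0.000 0.000
    endloop
  endfacet
  facet normal 0.0000 -1.0000 0.0000
    outer loop
      vertex 0.000 0.000 0.000
      vertex 19.000 0.000 0.000
      vertex 19.000 0.000 15.000
    endloop
  endfacet
  facet normal 0.0000 -1.0000 0.0000
    outer loop
      vertex 0.000 0.000 0.000
      vertex 19.000 0.000 15.000
      vertex 0.000 0.000 15.000
    endloop
  endfacet
  facet normal 0.0000 0.7071 0.7071
    outer loop
      vertex 0.000 0.000 15.000
      vertex 19.000 0.000 15.000
      vertex 19.000 15.000 0.000
    endloop
  endfacet
  facet normal 0.0000 0.7071 0.7071
    outer loop
      vertex 0.000 0.000 15.000
      vertex 19.000 15.000 0.000
      vertex 0.000 15.000 0.000
    endloop
  endfacet
  facet normal -1.0000 0.0000 0.0000
    outer loop
      vertex 0.000 0.000 15.000
      vertex 0.000 15.000 0.000
      vertex 0.000 0.000 0.000
    endloop
  endfacet
  facet normal 1.0000 0.0000 0.0000
    outer loop
      vertex 19.000 0.000 0.000
      vertex 19.000 15.000 0.000
      vertex 19.000 0.000 15.000
    endloop
  endfacet
endsolid part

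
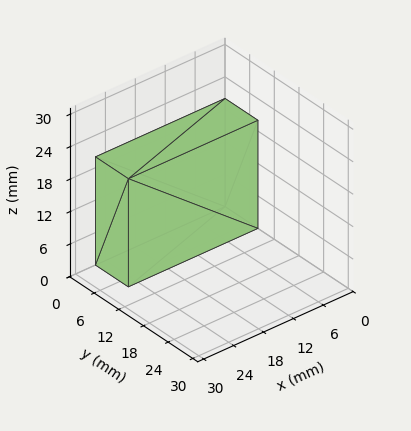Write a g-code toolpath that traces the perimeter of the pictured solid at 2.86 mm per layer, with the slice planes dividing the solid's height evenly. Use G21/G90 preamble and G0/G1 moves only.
Reading the render: the shape is a rectangular box, roughly 26 × 8 mm footprint and 20 mm tall (dimensions read to the nearest mm from the axis ticks). For the g-code, the solid's height is divided into equal slices at the stated Δz and each level perimeter traced with G1 moves after a G0 lift.

; perimeter-only toolpath
G21 ; units = mm
G90 ; absolute positioning
G28 ; home
; layer 1
G0 Z2.86
G0 X0.00 Y0.00
G1 X26.00 Y0.00
G1 X26.00 Y8.00
G1 X0.00 Y8.00
G1 X0.00 Y0.00
; layer 2
G0 Z5.71
G0 X0.00 Y0.00
G1 X26.00 Y0.00
G1 X26.00 Y8.00
G1 X0.00 Y8.00
G1 X0.00 Y0.00
; layer 3
G0 Z8.57
G0 X0.00 Y0.00
G1 X26.00 Y0.00
G1 X26.00 Y8.00
G1 X0.00 Y8.00
G1 X0.00 Y0.00
; layer 4
G0 Z11.43
G0 X0.00 Y0.00
G1 X26.00 Y0.00
G1 X26.00 Y8.00
G1 X0.00 Y8.00
G1 X0.00 Y0.00
; layer 5
G0 Z14.29
G0 X0.00 Y0.00
G1 X26.00 Y0.00
G1 X26.00 Y8.00
G1 X0.00 Y8.00
G1 X0.00 Y0.00
; layer 6
G0 Z17.14
G0 X0.00 Y0.00
G1 X26.00 Y0.00
G1 X26.00 Y8.00
G1 X0.00 Y8.00
G1 X0.00 Y0.00
; layer 7
G0 Z20.00
G0 X0.00 Y0.00
G1 X26.00 Y0.00
G1 X26.00 Y8.00
G1 X0.00 Y8.00
G1 X0.00 Y0.00
M2 ; end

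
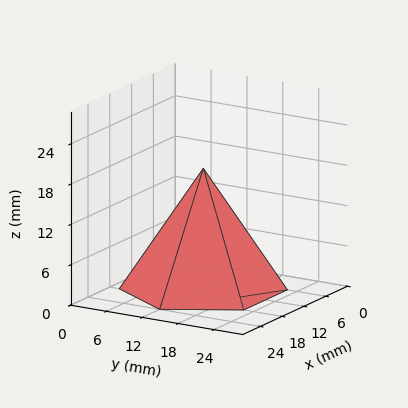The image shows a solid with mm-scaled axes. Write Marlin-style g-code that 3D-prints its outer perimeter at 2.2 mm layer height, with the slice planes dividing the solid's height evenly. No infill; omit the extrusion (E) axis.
Reading the render: the shape is a regular 6-sided pyramid, base circumscribed radius ≈ 12 mm, apex at z ≈ 18 mm (dimensions read to the nearest mm from the axis ticks). For the g-code, the solid's height is divided into equal slices at the stated Δz and each level perimeter traced with G1 moves after a G0 lift.

; perimeter-only toolpath
G21 ; units = mm
G90 ; absolute positioning
G28 ; home
; layer 1
G0 Z2.2
G0 X22.5 Y12.0
G1 X17.2 Y21.1
G1 X6.8 Y21.1
G1 X1.5 Y12.0
G1 X6.8 Y2.9
G1 X17.2 Y2.9
G1 X22.5 Y12.0
; layer 2
G0 Z4.5
G0 X21.0 Y12.0
G1 X16.5 Y19.8
G1 X7.5 Y19.8
G1 X3.0 Y12.0
G1 X7.5 Y4.2
G1 X16.5 Y4.2
G1 X21.0 Y12.0
; layer 3
G0 Z6.8
G0 X19.5 Y12.0
G1 X15.8 Y18.5
G1 X8.2 Y18.5
G1 X4.5 Y12.0
G1 X8.2 Y5.5
G1 X15.8 Y5.5
G1 X19.5 Y12.0
; layer 4
G0 Z9.0
G0 X18.0 Y12.0
G1 X15.0 Y17.2
G1 X9.0 Y17.2
G1 X6.0 Y12.0
G1 X9.0 Y6.8
G1 X15.0 Y6.8
G1 X18.0 Y12.0
; layer 5
G0 Z11.2
G0 X16.5 Y12.0
G1 X14.2 Y15.9
G1 X9.8 Y15.9
G1 X7.5 Y12.0
G1 X9.8 Y8.1
G1 X14.2 Y8.1
G1 X16.5 Y12.0
; layer 6
G0 Z13.5
G0 X15.0 Y12.0
G1 X13.5 Y14.6
G1 X10.5 Y14.6
G1 X9.0 Y12.0
G1 X10.5 Y9.4
G1 X13.5 Y9.4
G1 X15.0 Y12.0
; layer 7
G0 Z15.8
G0 X13.5 Y12.0
G1 X12.8 Y13.3
G1 X11.2 Y13.3
G1 X10.5 Y12.0
G1 X11.2 Y10.7
G1 X12.8 Y10.7
G1 X13.5 Y12.0
M2 ; end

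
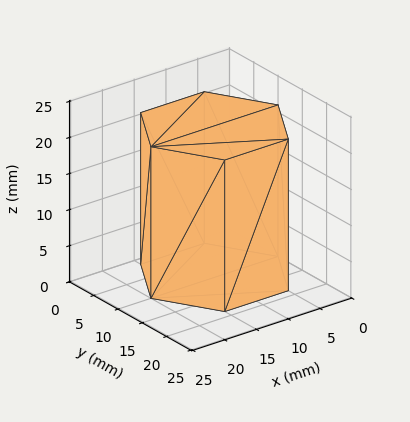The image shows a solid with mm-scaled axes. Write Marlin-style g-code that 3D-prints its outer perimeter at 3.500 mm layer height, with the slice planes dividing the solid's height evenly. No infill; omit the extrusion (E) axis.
Reading the render: the shape is a regular 6-sided prism (a cylinder approximated with 6 flat sides), circumscribed radius ≈ 10 mm, height ≈ 21 mm (dimensions read to the nearest mm from the axis ticks). For the g-code, the solid's height is divided into equal slices at the stated Δz and each level perimeter traced with G1 moves after a G0 lift.

; perimeter-only toolpath
G21 ; units = mm
G90 ; absolute positioning
G28 ; home
; layer 1
G0 Z3.500
G0 X20.000 Y10.000
G1 X15.000 Y18.660
G1 X5.000 Y18.660
G1 X0.000 Y10.000
G1 X5.000 Y1.340
G1 X15.000 Y1.340
G1 X20.000 Y10.000
; layer 2
G0 Z7.000
G0 X20.000 Y10.000
G1 X15.000 Y18.660
G1 X5.000 Y18.660
G1 X0.000 Y10.000
G1 X5.000 Y1.340
G1 X15.000 Y1.340
G1 X20.000 Y10.000
; layer 3
G0 Z10.500
G0 X20.000 Y10.000
G1 X15.000 Y18.660
G1 X5.000 Y18.660
G1 X0.000 Y10.000
G1 X5.000 Y1.340
G1 X15.000 Y1.340
G1 X20.000 Y10.000
; layer 4
G0 Z14.000
G0 X20.000 Y10.000
G1 X15.000 Y18.660
G1 X5.000 Y18.660
G1 X0.000 Y10.000
G1 X5.000 Y1.340
G1 X15.000 Y1.340
G1 X20.000 Y10.000
; layer 5
G0 Z17.500
G0 X20.000 Y10.000
G1 X15.000 Y18.660
G1 X5.000 Y18.660
G1 X0.000 Y10.000
G1 X5.000 Y1.340
G1 X15.000 Y1.340
G1 X20.000 Y10.000
; layer 6
G0 Z21.000
G0 X20.000 Y10.000
G1 X15.000 Y18.660
G1 X5.000 Y18.660
G1 X0.000 Y10.000
G1 X5.000 Y1.340
G1 X15.000 Y1.340
G1 X20.000 Y10.000
M2 ; end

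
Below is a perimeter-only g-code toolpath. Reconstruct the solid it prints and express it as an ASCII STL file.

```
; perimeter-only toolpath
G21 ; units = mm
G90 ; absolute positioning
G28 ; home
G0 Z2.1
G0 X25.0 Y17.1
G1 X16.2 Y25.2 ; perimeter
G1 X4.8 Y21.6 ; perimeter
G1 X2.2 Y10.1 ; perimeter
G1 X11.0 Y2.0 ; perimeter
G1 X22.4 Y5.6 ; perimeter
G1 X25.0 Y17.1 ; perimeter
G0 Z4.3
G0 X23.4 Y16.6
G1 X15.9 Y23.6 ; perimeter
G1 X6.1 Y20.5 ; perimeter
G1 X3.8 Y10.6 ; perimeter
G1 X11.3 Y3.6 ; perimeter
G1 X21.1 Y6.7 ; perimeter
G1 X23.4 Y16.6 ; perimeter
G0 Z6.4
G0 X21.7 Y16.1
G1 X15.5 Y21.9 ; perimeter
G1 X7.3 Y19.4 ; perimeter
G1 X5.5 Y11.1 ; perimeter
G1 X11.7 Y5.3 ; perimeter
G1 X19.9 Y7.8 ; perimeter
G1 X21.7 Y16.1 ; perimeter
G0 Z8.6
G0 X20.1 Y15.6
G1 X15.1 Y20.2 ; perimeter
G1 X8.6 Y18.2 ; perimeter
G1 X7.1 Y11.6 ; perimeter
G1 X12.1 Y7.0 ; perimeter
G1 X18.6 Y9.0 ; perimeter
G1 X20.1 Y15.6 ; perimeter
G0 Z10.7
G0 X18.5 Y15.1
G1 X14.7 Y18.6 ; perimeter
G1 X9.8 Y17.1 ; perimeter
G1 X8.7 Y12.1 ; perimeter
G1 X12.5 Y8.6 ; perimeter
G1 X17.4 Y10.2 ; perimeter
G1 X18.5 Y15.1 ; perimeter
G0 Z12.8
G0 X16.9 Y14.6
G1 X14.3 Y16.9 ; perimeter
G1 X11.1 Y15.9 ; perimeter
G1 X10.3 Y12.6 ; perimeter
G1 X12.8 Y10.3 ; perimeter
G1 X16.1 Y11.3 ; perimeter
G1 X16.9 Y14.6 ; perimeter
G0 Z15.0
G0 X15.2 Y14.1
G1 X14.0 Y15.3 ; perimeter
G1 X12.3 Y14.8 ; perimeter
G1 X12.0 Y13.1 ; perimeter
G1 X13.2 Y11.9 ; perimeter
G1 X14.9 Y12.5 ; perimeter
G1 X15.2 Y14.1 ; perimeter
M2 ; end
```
solid part
  facet normal 0.0000 0.0000 -1.0000
    outer loop
      vertex 3.6 22.8 0.0
      vertex 16.6 26.9 0.0
      vertex 26.6 17.6 0.0
    endloop
  endfacet
  facet normal 0.0000 0.0000 -1.0000
    outer loop
      vertex 0.6 9.6 0.0
      vertex 3.6 22.8 0.0
      vertex 26.6 17.6 0.0
    endloop
  endfacet
  facet normal 0.0000 0.0000 -1.0000
    outer loop
      vertex 10.6 0.3 0.0
      vertex 0.6 9.6 0.0
      vertex 26.6 17.6 0.0
    endloop
  endfacet
  facet normal 0.0000 0.0000 -1.0000
    outer loop
      vertex 23.6 4.4 0.0
      vertex 10.6 0.3 0.0
      vertex 26.6 17.6 0.0
    endloop
  endfacet
  facet normal 0.5608 0.6030 0.5674
    outer loop
      vertex 26.6 17.6 0.0
      vertex 16.6 26.9 0.0
      vertex 13.6 13.6 17.1
    endloop
  endfacet
  facet normal -0.2477 0.7853 0.5674
    outer loop
      vertex 16.6 26.9 0.0
      vertex 3.6 22.8 0.0
      vertex 13.6 13.6 17.1
    endloop
  endfacet
  facet normal -0.8028 0.1825 0.5676
    outer loop
      vertex 3.6 22.8 0.0
      vertex 0.6 9.6 0.0
      vertex 13.6 13.6 17.1
    endloop
  endfacet
  facet normal -0.5608 -0.6030 0.5674
    outer loop
      vertex 0.6 9.6 0.0
      vertex 10.6 0.3 0.0
      vertex 13.6 13.6 17.1
    endloop
  endfacet
  facet normal 0.2477 -0.7853 0.5674
    outer loop
      vertex 10.6 0.3 0.0
      vertex 23.6 4.4 0.0
      vertex 13.6 13.6 17.1
    endloop
  endfacet
  facet normal 0.8028 -0.1825 0.5676
    outer loop
      vertex 23.6 4.4 0.0
      vertex 26.6 17.6 0.0
      vertex 13.6 13.6 17.1
    endloop
  endfacet
endsolid part

The G0 Z moves step by Δz≈2.1 mm. The G1 loops shrink linearly with z, so the solid tapers from its base footprint up to z≈17.1. Closing with a flat bottom cap and the tapered top and triangulating gives 10 facets — a regular 6-sided pyramid, base circumscribed radius ≈ 13.6 mm, apex at z ≈ 17.1 mm.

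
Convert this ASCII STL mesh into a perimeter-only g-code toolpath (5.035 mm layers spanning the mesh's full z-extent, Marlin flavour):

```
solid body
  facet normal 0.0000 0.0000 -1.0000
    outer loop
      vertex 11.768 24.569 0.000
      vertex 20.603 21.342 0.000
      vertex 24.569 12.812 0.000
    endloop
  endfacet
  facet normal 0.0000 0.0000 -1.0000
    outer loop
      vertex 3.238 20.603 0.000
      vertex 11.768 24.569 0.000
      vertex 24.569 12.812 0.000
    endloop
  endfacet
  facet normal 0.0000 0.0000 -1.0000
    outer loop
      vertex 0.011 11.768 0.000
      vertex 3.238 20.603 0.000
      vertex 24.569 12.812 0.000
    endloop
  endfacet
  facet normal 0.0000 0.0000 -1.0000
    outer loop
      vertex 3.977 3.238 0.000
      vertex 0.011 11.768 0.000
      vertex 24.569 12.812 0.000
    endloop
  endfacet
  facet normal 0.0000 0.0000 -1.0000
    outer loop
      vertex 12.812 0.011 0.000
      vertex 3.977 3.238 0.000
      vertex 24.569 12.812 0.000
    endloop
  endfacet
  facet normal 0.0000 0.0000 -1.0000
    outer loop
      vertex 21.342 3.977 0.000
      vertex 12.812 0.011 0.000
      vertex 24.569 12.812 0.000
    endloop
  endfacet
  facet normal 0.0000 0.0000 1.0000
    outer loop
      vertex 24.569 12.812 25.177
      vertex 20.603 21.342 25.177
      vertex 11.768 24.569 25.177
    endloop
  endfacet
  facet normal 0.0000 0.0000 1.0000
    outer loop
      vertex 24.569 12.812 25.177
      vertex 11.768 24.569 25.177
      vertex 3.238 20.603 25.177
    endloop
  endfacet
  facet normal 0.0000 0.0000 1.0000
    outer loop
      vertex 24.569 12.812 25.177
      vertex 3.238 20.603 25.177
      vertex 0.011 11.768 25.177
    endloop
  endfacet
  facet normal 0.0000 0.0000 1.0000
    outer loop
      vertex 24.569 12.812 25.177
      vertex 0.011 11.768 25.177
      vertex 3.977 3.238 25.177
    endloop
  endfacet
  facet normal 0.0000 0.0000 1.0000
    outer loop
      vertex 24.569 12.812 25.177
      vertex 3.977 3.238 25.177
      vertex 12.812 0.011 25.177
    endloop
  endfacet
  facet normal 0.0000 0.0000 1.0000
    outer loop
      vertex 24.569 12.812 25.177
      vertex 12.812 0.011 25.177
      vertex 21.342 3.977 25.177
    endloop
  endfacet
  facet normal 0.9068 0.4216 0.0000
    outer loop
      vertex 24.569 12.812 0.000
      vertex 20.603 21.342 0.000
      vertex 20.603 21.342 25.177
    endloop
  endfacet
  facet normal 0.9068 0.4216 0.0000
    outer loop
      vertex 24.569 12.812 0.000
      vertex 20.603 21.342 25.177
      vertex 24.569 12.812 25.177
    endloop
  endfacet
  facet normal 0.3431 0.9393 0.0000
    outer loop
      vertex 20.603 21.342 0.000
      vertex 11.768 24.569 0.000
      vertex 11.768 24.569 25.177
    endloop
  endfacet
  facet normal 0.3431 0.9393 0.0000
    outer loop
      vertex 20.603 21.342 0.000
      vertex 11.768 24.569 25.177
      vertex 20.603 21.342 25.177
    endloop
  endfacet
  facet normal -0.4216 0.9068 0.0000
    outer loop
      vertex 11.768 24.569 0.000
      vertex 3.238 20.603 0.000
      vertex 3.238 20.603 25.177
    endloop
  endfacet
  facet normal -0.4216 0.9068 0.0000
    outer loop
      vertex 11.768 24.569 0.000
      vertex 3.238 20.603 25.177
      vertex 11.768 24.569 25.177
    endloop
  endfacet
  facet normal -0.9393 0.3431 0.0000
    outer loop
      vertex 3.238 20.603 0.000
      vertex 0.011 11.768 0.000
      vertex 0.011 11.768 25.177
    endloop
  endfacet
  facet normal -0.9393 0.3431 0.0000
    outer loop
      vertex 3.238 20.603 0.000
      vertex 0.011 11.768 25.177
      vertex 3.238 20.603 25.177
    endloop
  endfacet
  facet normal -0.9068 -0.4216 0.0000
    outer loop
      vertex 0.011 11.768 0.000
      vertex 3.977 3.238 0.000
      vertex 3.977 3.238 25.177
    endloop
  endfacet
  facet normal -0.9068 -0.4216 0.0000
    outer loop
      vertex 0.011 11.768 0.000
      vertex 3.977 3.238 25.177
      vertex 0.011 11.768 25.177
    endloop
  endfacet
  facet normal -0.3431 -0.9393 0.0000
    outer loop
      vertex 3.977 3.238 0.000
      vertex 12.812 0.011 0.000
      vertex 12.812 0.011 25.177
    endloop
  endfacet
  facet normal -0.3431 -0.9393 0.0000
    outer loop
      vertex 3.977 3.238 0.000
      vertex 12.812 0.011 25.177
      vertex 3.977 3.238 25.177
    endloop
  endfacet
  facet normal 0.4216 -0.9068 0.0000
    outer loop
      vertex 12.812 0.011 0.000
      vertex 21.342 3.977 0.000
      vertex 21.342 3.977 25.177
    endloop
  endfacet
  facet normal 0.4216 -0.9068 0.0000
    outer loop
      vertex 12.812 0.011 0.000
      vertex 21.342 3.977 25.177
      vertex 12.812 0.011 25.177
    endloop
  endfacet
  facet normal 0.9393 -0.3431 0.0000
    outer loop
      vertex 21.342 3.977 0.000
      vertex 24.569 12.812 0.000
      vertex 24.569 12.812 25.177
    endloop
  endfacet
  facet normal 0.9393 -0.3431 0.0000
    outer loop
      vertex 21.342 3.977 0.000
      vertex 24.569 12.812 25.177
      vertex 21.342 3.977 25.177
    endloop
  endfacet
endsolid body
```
; perimeter-only toolpath
G21 ; units = mm
G90 ; absolute positioning
G28 ; home
; layer 1
G0 Z5.035
G0 X24.569 Y12.812
G1 X20.603 Y21.342
G1 X11.768 Y24.569
G1 X3.238 Y20.603
G1 X0.011 Y11.768
G1 X3.977 Y3.238
G1 X12.812 Y0.011
G1 X21.342 Y3.977
G1 X24.569 Y12.812
; layer 2
G0 Z10.071
G0 X24.569 Y12.812
G1 X20.603 Y21.342
G1 X11.768 Y24.569
G1 X3.238 Y20.603
G1 X0.011 Y11.768
G1 X3.977 Y3.238
G1 X12.812 Y0.011
G1 X21.342 Y3.977
G1 X24.569 Y12.812
; layer 3
G0 Z15.106
G0 X24.569 Y12.812
G1 X20.603 Y21.342
G1 X11.768 Y24.569
G1 X3.238 Y20.603
G1 X0.011 Y11.768
G1 X3.977 Y3.238
G1 X12.812 Y0.011
G1 X21.342 Y3.977
G1 X24.569 Y12.812
; layer 4
G0 Z20.142
G0 X24.569 Y12.812
G1 X20.603 Y21.342
G1 X11.768 Y24.569
G1 X3.238 Y20.603
G1 X0.011 Y11.768
G1 X3.977 Y3.238
G1 X12.812 Y0.011
G1 X21.342 Y3.977
G1 X24.569 Y12.812
; layer 5
G0 Z25.177
G0 X24.569 Y12.812
G1 X20.603 Y21.342
G1 X11.768 Y24.569
G1 X3.238 Y20.603
G1 X0.011 Y11.768
G1 X3.977 Y3.238
G1 X12.812 Y0.011
G1 X21.342 Y3.977
G1 X24.569 Y12.812
M2 ; end

The solid is a regular 8-sided prism (a cylinder approximated with 8 flat sides), circumscribed radius ≈ 12.3 mm, height ≈ 25.2 mm. Slicing at Δz = 5.035 mm — 5 equal slices spanning the solid's height, so layer i sits at z = i·h/5 — gives 5 non-empty perimeters. Each is a 8-segment closed polygon; G0 lifts to the layer z and rapids to the start vertex, then G1 traces the edges.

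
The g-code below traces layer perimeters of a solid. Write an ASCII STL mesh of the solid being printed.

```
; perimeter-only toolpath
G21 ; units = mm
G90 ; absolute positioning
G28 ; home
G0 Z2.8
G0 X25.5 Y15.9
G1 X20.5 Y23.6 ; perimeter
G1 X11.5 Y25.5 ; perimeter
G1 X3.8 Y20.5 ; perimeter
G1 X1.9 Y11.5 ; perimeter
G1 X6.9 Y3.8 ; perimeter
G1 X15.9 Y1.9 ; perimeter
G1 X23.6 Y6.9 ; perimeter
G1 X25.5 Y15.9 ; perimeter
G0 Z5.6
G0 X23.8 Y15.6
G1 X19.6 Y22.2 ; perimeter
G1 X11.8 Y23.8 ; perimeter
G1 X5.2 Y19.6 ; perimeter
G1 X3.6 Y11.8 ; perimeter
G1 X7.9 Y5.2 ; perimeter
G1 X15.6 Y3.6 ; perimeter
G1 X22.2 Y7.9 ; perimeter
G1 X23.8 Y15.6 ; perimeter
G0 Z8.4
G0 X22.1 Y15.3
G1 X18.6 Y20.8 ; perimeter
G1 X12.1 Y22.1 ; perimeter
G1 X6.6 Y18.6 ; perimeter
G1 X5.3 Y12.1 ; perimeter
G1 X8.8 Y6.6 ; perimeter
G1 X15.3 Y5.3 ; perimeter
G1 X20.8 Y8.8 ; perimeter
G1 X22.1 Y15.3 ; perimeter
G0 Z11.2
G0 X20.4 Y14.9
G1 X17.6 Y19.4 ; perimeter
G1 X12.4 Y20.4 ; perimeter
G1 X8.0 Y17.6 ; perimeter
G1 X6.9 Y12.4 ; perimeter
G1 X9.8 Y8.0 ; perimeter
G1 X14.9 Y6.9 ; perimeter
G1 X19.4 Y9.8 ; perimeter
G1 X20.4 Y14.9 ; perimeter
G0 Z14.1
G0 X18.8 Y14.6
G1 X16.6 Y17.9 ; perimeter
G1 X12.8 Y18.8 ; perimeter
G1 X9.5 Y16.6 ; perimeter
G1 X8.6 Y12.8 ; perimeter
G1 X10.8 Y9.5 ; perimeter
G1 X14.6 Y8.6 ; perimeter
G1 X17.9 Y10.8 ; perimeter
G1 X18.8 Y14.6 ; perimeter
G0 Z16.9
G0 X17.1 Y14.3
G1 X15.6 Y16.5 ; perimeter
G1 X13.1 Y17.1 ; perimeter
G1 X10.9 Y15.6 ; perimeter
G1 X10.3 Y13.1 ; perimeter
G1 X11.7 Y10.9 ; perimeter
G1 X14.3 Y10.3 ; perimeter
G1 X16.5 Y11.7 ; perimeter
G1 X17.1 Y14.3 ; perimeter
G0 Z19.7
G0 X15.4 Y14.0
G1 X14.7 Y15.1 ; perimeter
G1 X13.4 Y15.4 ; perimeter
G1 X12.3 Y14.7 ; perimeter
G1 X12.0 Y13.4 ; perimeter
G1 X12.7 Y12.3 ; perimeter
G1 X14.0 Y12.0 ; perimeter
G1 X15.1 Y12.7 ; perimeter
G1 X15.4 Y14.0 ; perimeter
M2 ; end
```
solid part
  facet normal 0.0000 0.0000 -1.0000
    outer loop
      vertex 11.2 27.2 0.0
      vertex 21.5 25.0 0.0
      vertex 27.2 16.2 0.0
    endloop
  endfacet
  facet normal 0.0000 0.0000 -1.0000
    outer loop
      vertex 2.4 21.5 0.0
      vertex 11.2 27.2 0.0
      vertex 27.2 16.2 0.0
    endloop
  endfacet
  facet normal 0.0000 0.0000 -1.0000
    outer loop
      vertex 0.2 11.2 0.0
      vertex 2.4 21.5 0.0
      vertex 27.2 16.2 0.0
    endloop
  endfacet
  facet normal 0.0000 0.0000 -1.0000
    outer loop
      vertex 5.9 2.4 0.0
      vertex 0.2 11.2 0.0
      vertex 27.2 16.2 0.0
    endloop
  endfacet
  facet normal 0.0000 0.0000 -1.0000
    outer loop
      vertex 16.2 0.2 0.0
      vertex 5.9 2.4 0.0
      vertex 27.2 16.2 0.0
    endloop
  endfacet
  facet normal 0.0000 0.0000 -1.0000
    outer loop
      vertex 25.0 5.9 0.0
      vertex 16.2 0.2 0.0
      vertex 27.2 16.2 0.0
    endloop
  endfacet
  facet normal 0.7311 0.4735 0.4912
    outer loop
      vertex 27.2 16.2 0.0
      vertex 21.5 25.0 0.0
      vertex 13.7 13.7 22.5
    endloop
  endfacet
  facet normal 0.1820 0.8520 0.4910
    outer loop
      vertex 21.5 25.0 0.0
      vertex 11.2 27.2 0.0
      vertex 13.7 13.7 22.5
    endloop
  endfacet
  facet normal -0.4735 0.7311 0.4912
    outer loop
      vertex 11.2 27.2 0.0
      vertex 2.4 21.5 0.0
      vertex 13.7 13.7 22.5
    endloop
  endfacet
  facet normal -0.8520 0.1820 0.4910
    outer loop
      vertex 2.4 21.5 0.0
      vertex 0.2 11.2 0.0
      vertex 13.7 13.7 22.5
    endloop
  endfacet
  facet normal -0.7311 -0.4735 0.4912
    outer loop
      vertex 0.2 11.2 0.0
      vertex 5.9 2.4 0.0
      vertex 13.7 13.7 22.5
    endloop
  endfacet
  facet normal -0.1820 -0.8520 0.4910
    outer loop
      vertex 5.9 2.4 0.0
      vertex 16.2 0.2 0.0
      vertex 13.7 13.7 22.5
    endloop
  endfacet
  facet normal 0.4735 -0.7311 0.4912
    outer loop
      vertex 16.2 0.2 0.0
      vertex 25.0 5.9 0.0
      vertex 13.7 13.7 22.5
    endloop
  endfacet
  facet normal 0.8520 -0.1820 0.4910
    outer loop
      vertex 25.0 5.9 0.0
      vertex 27.2 16.2 0.0
      vertex 13.7 13.7 22.5
    endloop
  endfacet
endsolid part

The G0 Z moves step by Δz≈2.8 mm. The G1 loops shrink linearly with z, so the solid tapers from its base footprint up to z≈22.5. Closing with a flat bottom cap and the tapered top and triangulating gives 14 facets — a regular 8-sided pyramid, base circumscribed radius ≈ 13.7 mm, apex at z ≈ 22.5 mm.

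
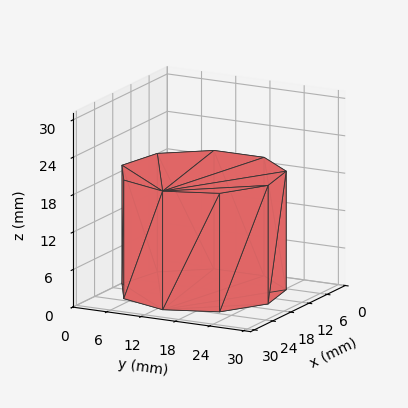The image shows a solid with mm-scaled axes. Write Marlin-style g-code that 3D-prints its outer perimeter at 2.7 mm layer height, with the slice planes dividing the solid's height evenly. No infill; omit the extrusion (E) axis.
Reading the render: the shape is a regular 9-sided prism (a cylinder approximated with 9 flat sides), circumscribed radius ≈ 13 mm, height ≈ 19 mm (dimensions read to the nearest mm from the axis ticks). For the g-code, the solid's height is divided into equal slices at the stated Δz and each level perimeter traced with G1 moves after a G0 lift.

; perimeter-only toolpath
G21 ; units = mm
G90 ; absolute positioning
G28 ; home
; layer 1
G0 Z2.7
G0 X26.0 Y13.0
G1 X23.0 Y21.4
G1 X15.3 Y25.8
G1 X6.5 Y24.3
G1 X0.8 Y17.4
G1 X0.8 Y8.6
G1 X6.5 Y1.7
G1 X15.3 Y0.2
G1 X23.0 Y4.6
G1 X26.0 Y13.0
; layer 2
G0 Z5.4
G0 X26.0 Y13.0
G1 X23.0 Y21.4
G1 X15.3 Y25.8
G1 X6.5 Y24.3
G1 X0.8 Y17.4
G1 X0.8 Y8.6
G1 X6.5 Y1.7
G1 X15.3 Y0.2
G1 X23.0 Y4.6
G1 X26.0 Y13.0
; layer 3
G0 Z8.1
G0 X26.0 Y13.0
G1 X23.0 Y21.4
G1 X15.3 Y25.8
G1 X6.5 Y24.3
G1 X0.8 Y17.4
G1 X0.8 Y8.6
G1 X6.5 Y1.7
G1 X15.3 Y0.2
G1 X23.0 Y4.6
G1 X26.0 Y13.0
; layer 4
G0 Z10.9
G0 X26.0 Y13.0
G1 X23.0 Y21.4
G1 X15.3 Y25.8
G1 X6.5 Y24.3
G1 X0.8 Y17.4
G1 X0.8 Y8.6
G1 X6.5 Y1.7
G1 X15.3 Y0.2
G1 X23.0 Y4.6
G1 X26.0 Y13.0
; layer 5
G0 Z13.6
G0 X26.0 Y13.0
G1 X23.0 Y21.4
G1 X15.3 Y25.8
G1 X6.5 Y24.3
G1 X0.8 Y17.4
G1 X0.8 Y8.6
G1 X6.5 Y1.7
G1 X15.3 Y0.2
G1 X23.0 Y4.6
G1 X26.0 Y13.0
; layer 6
G0 Z16.3
G0 X26.0 Y13.0
G1 X23.0 Y21.4
G1 X15.3 Y25.8
G1 X6.5 Y24.3
G1 X0.8 Y17.4
G1 X0.8 Y8.6
G1 X6.5 Y1.7
G1 X15.3 Y0.2
G1 X23.0 Y4.6
G1 X26.0 Y13.0
; layer 7
G0 Z19.0
G0 X26.0 Y13.0
G1 X23.0 Y21.4
G1 X15.3 Y25.8
G1 X6.5 Y24.3
G1 X0.8 Y17.4
G1 X0.8 Y8.6
G1 X6.5 Y1.7
G1 X15.3 Y0.2
G1 X23.0 Y4.6
G1 X26.0 Y13.0
M2 ; end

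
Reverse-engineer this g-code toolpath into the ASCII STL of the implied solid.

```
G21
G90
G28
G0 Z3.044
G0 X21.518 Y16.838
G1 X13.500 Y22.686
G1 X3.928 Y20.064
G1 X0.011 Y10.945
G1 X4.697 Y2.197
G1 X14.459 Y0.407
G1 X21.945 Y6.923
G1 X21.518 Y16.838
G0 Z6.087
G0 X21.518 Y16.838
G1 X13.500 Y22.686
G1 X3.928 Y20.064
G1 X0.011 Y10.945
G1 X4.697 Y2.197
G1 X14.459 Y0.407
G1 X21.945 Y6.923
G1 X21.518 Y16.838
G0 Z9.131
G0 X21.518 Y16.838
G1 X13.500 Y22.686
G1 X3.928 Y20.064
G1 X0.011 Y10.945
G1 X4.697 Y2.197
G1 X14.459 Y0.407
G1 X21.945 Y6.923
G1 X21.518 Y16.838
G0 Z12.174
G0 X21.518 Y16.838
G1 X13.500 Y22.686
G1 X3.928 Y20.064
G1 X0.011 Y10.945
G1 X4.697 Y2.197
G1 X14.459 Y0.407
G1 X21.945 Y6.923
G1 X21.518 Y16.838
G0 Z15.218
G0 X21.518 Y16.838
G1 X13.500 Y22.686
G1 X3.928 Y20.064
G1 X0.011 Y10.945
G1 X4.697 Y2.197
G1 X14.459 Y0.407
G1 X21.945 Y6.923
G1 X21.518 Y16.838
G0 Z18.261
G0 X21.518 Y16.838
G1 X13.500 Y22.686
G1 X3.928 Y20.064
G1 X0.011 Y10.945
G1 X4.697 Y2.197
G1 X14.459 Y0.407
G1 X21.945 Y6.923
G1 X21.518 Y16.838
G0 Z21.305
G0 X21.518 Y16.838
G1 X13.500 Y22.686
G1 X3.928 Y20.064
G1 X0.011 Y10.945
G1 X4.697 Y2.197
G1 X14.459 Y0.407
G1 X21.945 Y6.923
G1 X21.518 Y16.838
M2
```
solid part
  facet normal 0.0000 0.0000 -1.0000
    outer loop
      vertex 3.928 20.064 0.000
      vertex 13.500 22.686 0.000
      vertex 21.518 16.838 0.000
    endloop
  endfacet
  facet normal 0.0000 0.0000 -1.0000
    outer loop
      vertex 0.011 10.945 0.000
      vertex 3.928 20.064 0.000
      vertex 21.518 16.838 0.000
    endloop
  endfacet
  facet normal 0.0000 0.0000 -1.0000
    outer loop
      vertex 4.697 2.197 0.000
      vertex 0.011 10.945 0.000
      vertex 21.518 16.838 0.000
    endloop
  endfacet
  facet normal 0.0000 0.0000 -1.0000
    outer loop
      vertex 14.459 0.407 0.000
      vertex 4.697 2.197 0.000
      vertex 21.518 16.838 0.000
    endloop
  endfacet
  facet normal 0.0000 0.0000 -1.0000
    outer loop
      vertex 21.945 6.923 0.000
      vertex 14.459 0.407 0.000
      vertex 21.518 16.838 0.000
    endloop
  endfacet
  facet normal 0.0000 0.0000 1.0000
    outer loop
      vertex 21.518 16.838 21.305
      vertex 13.500 22.686 21.305
      vertex 3.928 20.064 21.305
    endloop
  endfacet
  facet normal 0.0000 0.0000 1.0000
    outer loop
      vertex 21.518 16.838 21.305
      vertex 3.928 20.064 21.305
      vertex 0.011 10.945 21.305
    endloop
  endfacet
  facet normal 0.0000 0.0000 1.0000
    outer loop
      vertex 21.518 16.838 21.305
      vertex 0.011 10.945 21.305
      vertex 4.697 2.197 21.305
    endloop
  endfacet
  facet normal 0.0000 0.0000 1.0000
    outer loop
      vertex 21.518 16.838 21.305
      vertex 4.697 2.197 21.305
      vertex 14.459 0.407 21.305
    endloop
  endfacet
  facet normal 0.0000 0.0000 1.0000
    outer loop
      vertex 21.518 16.838 21.305
      vertex 14.459 0.407 21.305
      vertex 21.945 6.923 21.305
    endloop
  endfacet
  facet normal 0.5893 0.8079 0.0000
    outer loop
      vertex 21.518 16.838 0.000
      vertex 13.500 22.686 0.000
      vertex 13.500 22.686 21.305
    endloop
  endfacet
  facet normal 0.5893 0.8079 0.0000
    outer loop
      vertex 21.518 16.838 0.000
      vertex 13.500 22.686 21.305
      vertex 21.518 16.838 21.305
    endloop
  endfacet
  facet normal -0.2642 0.9645 0.0000
    outer loop
      vertex 13.500 22.686 0.000
      vertex 3.928 20.064 0.000
      vertex 3.928 20.064 21.305
    endloop
  endfacet
  facet normal -0.2642 0.9645 0.0000
    outer loop
      vertex 13.500 22.686 0.000
      vertex 3.928 20.064 21.305
      vertex 13.500 22.686 21.305
    endloop
  endfacet
  facet normal -0.9188 0.3947 0.0000
    outer loop
      vertex 3.928 20.064 0.000
      vertex 0.011 10.945 0.000
      vertex 0.011 10.945 21.305
    endloop
  endfacet
  facet normal -0.9188 0.3947 0.0000
    outer loop
      vertex 3.928 20.064 0.000
      vertex 0.011 10.945 21.305
      vertex 3.928 20.064 21.305
    endloop
  endfacet
  facet normal -0.8815 -0.4722 0.0000
    outer loop
      vertex 0.011 10.945 0.000
      vertex 4.697 2.197 0.000
      vertex 4.697 2.197 21.305
    endloop
  endfacet
  facet normal -0.8815 -0.4722 0.0000
    outer loop
      vertex 0.011 10.945 0.000
      vertex 4.697 2.197 21.305
      vertex 0.011 10.945 21.305
    endloop
  endfacet
  facet normal -0.1804 -0.9836 0.0000
    outer loop
      vertex 4.697 2.197 0.000
      vertex 14.459 0.407 0.000
      vertex 14.459 0.407 21.305
    endloop
  endfacet
  facet normal -0.1804 -0.9836 0.0000
    outer loop
      vertex 4.697 2.197 0.000
      vertex 14.459 0.407 21.305
      vertex 4.697 2.197 21.305
    endloop
  endfacet
  facet normal 0.6565 -0.7543 0.0000
    outer loop
      vertex 14.459 0.407 0.000
      vertex 21.945 6.923 0.000
      vertex 21.945 6.923 21.305
    endloop
  endfacet
  facet normal 0.6565 -0.7543 0.0000
    outer loop
      vertex 14.459 0.407 0.000
      vertex 21.945 6.923 21.305
      vertex 14.459 0.407 21.305
    endloop
  endfacet
  facet normal 0.9991 0.0430 0.0000
    outer loop
      vertex 21.945 6.923 0.000
      vertex 21.518 16.838 0.000
      vertex 21.518 16.838 21.305
    endloop
  endfacet
  facet normal 0.9991 0.0430 0.0000
    outer loop
      vertex 21.945 6.923 0.000
      vertex 21.518 16.838 21.305
      vertex 21.945 6.923 21.305
    endloop
  endfacet
endsolid part

The G0 Z moves step by Δz≈3.044 mm. Every layer's G1 loop is the same polygon, so the solid is a straight extrusion of it from z=0 to z≈21.3. Closing with flat bottom and top caps and triangulating gives 24 facets — a regular 7-sided prism (a cylinder approximated with 7 flat sides), circumscribed radius ≈ 11.4 mm, height ≈ 21.3 mm.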